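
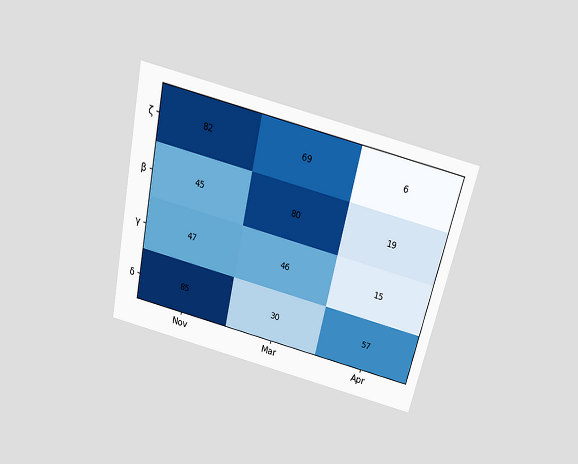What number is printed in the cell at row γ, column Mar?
46

The chart is tilted about 13° clockwise and viewed slightly from above. The (γ, Mar) cell reads 46.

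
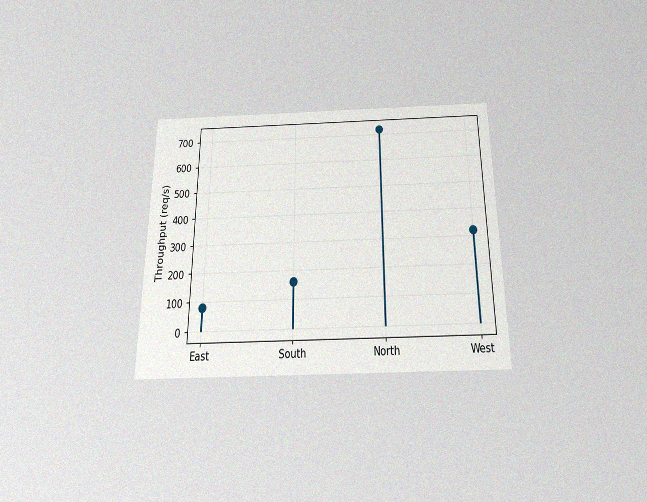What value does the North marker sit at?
720req/s

The chart is viewed slightly from below, with some photo noise. The North marker sits at 720req/s.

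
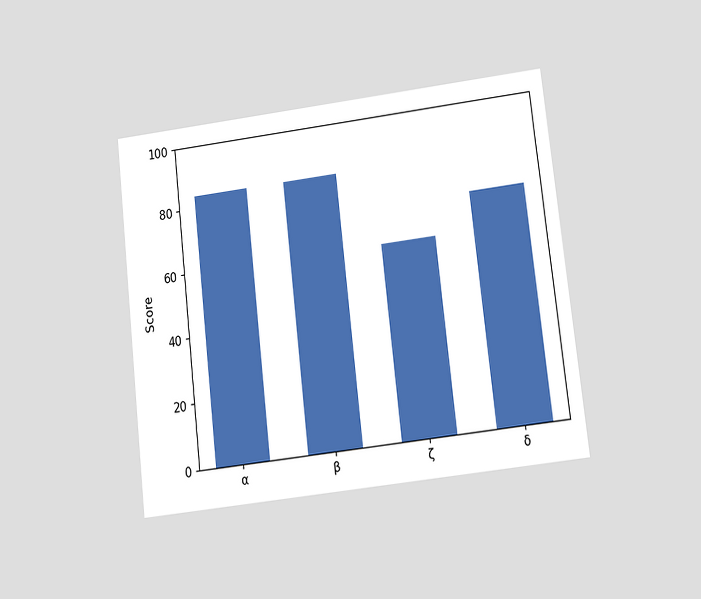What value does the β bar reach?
The chart is tilted about 7° counter-clockwise and viewed at a slight angle. Reading along the chart's y-axis, the β bar reaches 84.

84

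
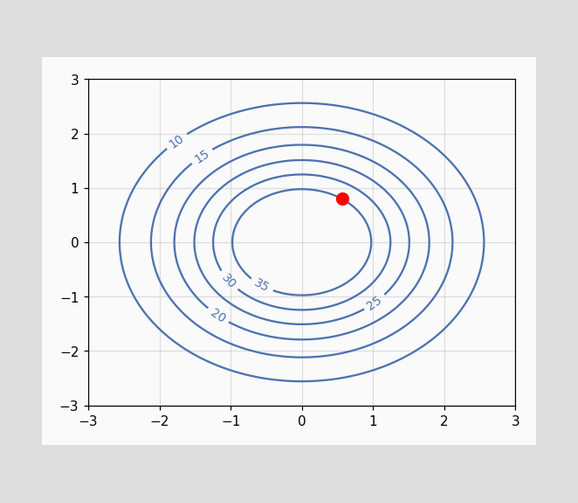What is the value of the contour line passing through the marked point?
35

The marked point sits on the contour labelled 35.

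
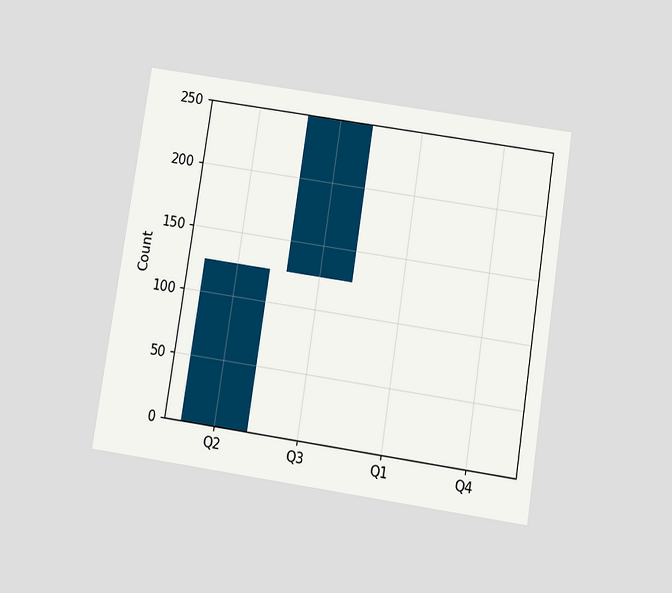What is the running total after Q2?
125

The chart is tilted about 9° clockwise and viewed slightly from below. After Q2 the running total reaches 125.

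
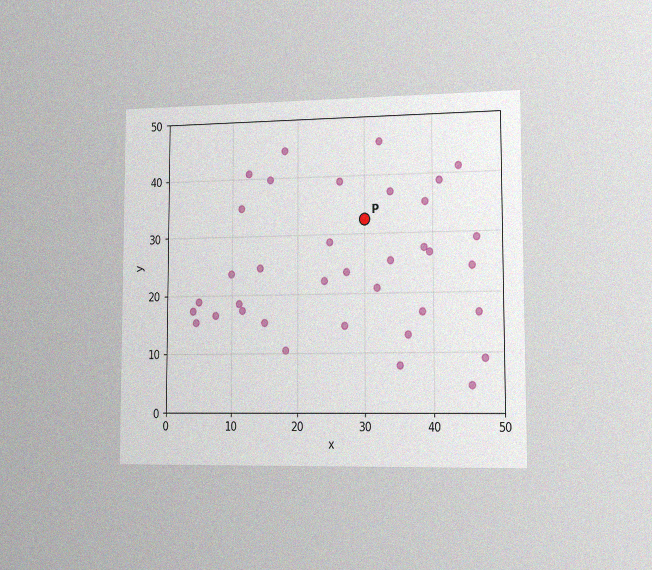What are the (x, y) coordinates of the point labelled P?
(30, 32.5)

The chart is viewed slightly from the right, with some photo noise. Following the gridlines from P to each axis, P sits at (30, 32.5).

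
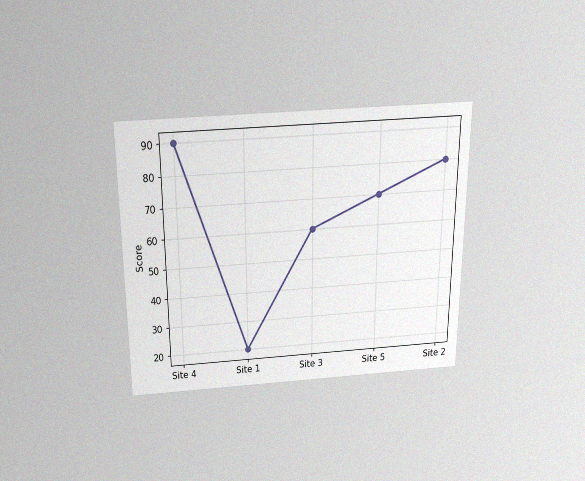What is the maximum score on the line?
90

The chart is viewed slightly from above, with some photo noise. The highest point is at Site 4, and reading across to the y-axis gives 90.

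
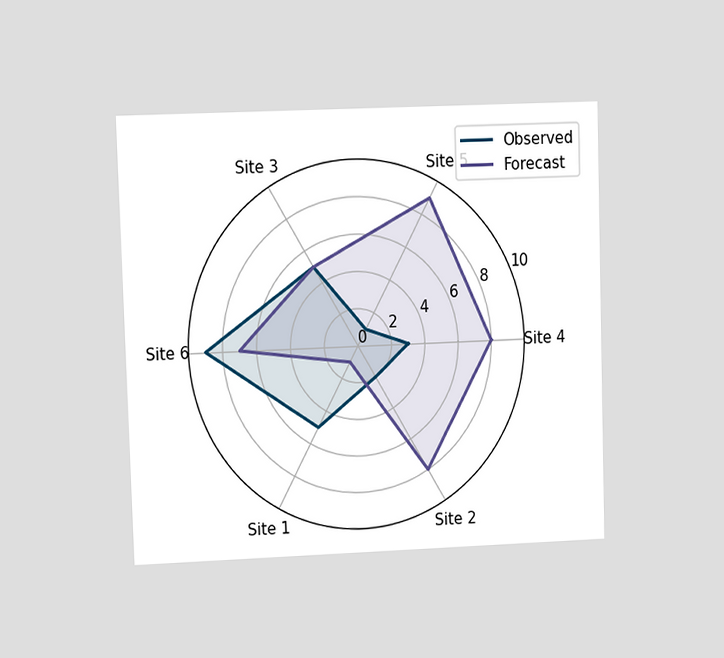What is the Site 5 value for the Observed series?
1

The chart is viewed at a slight angle. On the Site 5 axis, Observed reaches 1.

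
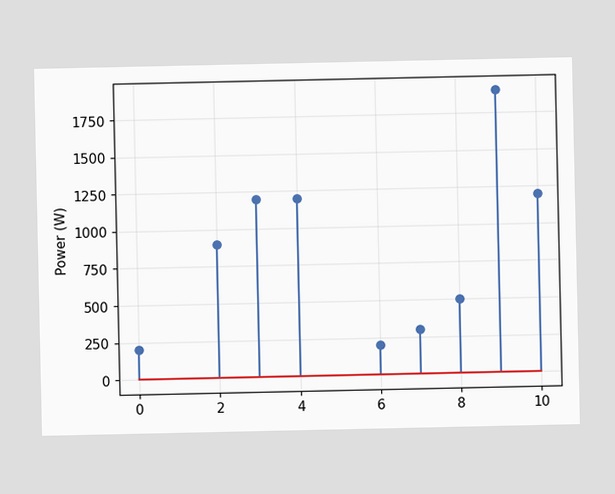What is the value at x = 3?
1200W

The stem at x=3 reaches 1200W.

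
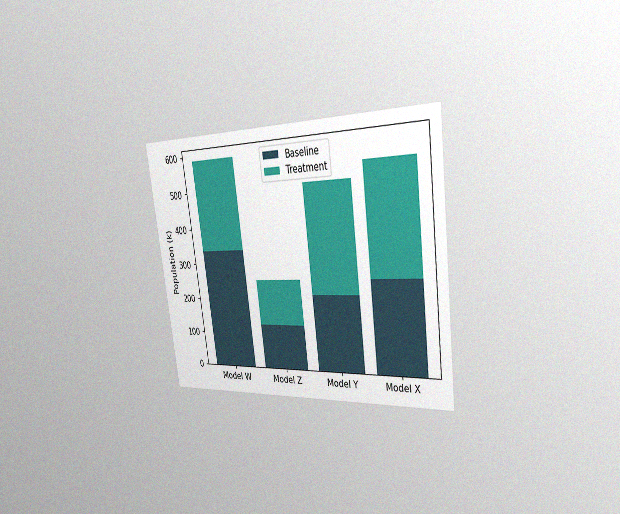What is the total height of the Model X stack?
The chart is tilted about 7° counter-clockwise and viewed slightly from the right, with some photo noise. The Model X stack's top reaches 546k on the y-axis.

546k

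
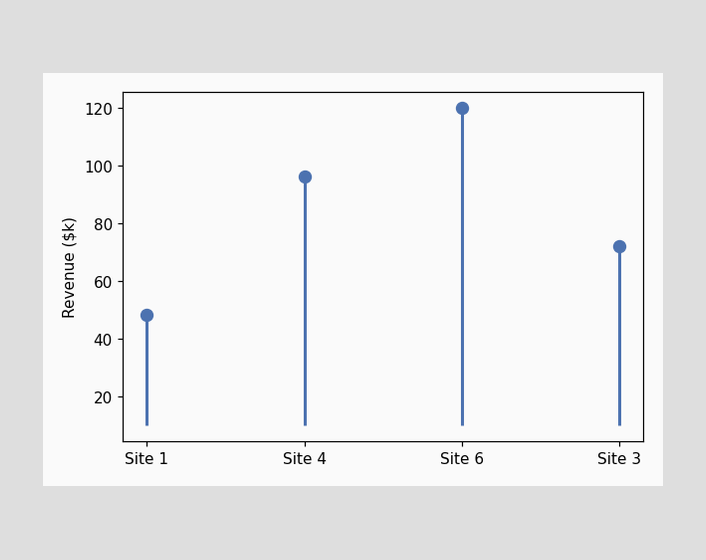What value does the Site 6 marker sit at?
$120k

The Site 6 marker sits at $120k.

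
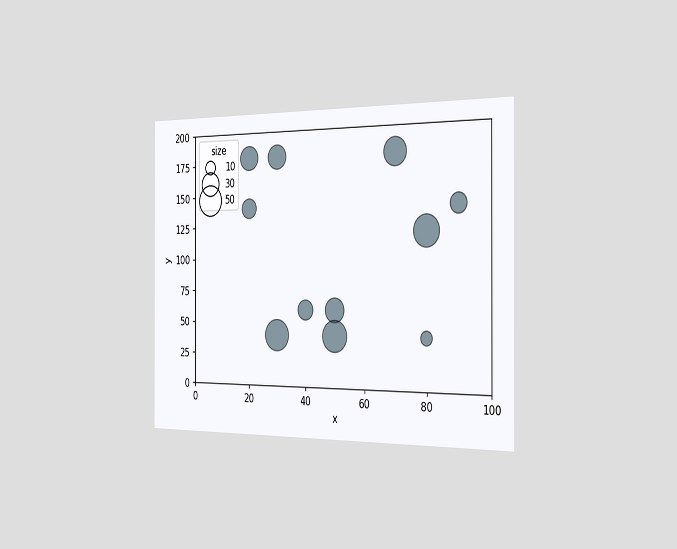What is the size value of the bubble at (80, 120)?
50

The chart is viewed slightly from the right. Matching the bubble at (80, 120) against the size legend gives 50.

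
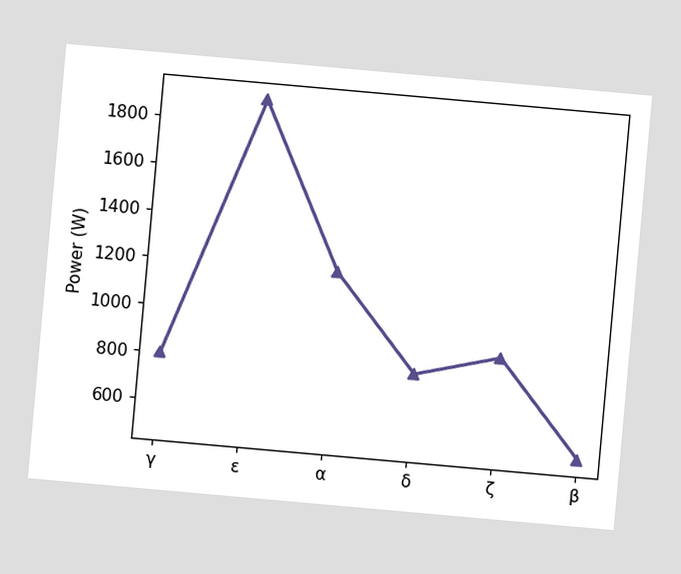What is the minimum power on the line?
The chart is tilted about 5° clockwise. The lowest point is at β, and reading across to the y-axis gives 500W.

500W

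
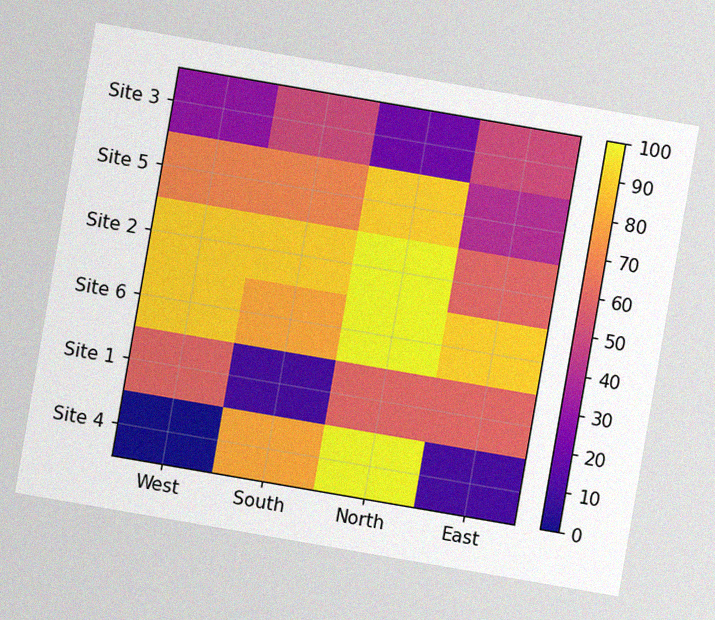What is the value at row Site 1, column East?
The chart is tilted about 10° clockwise, with some photo noise. Matching cell (Site 1, East) against the colorbar gives 60.

60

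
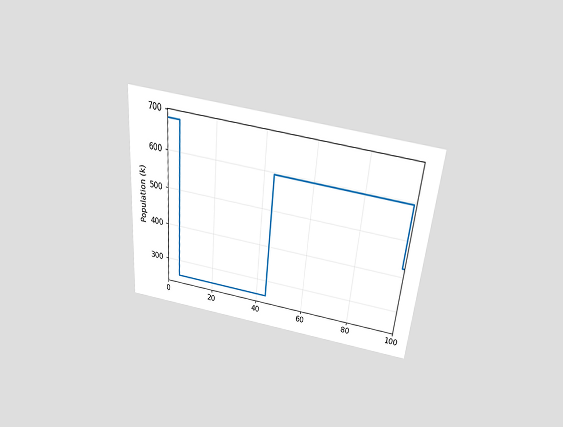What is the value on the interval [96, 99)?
595k

The chart is tilted about 5° clockwise and viewed slightly from above. On [96, 99) the step sits at 595k.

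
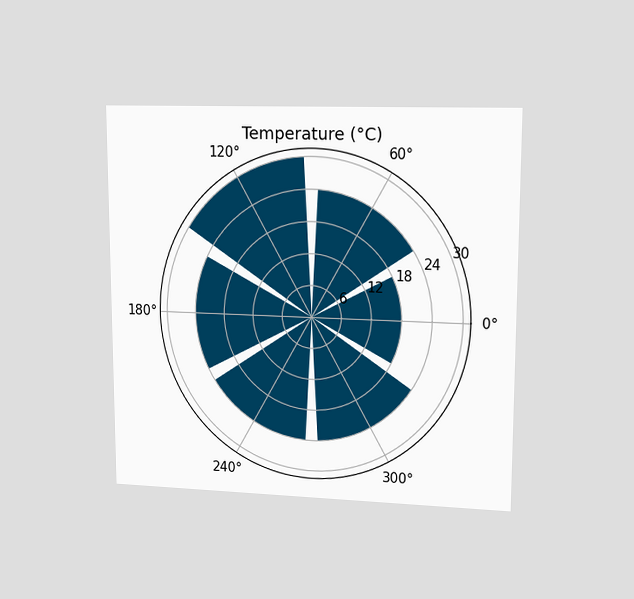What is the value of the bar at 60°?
24°C

The chart is viewed at a slight angle. The bar at 60° reaches 24°C on the radial axis.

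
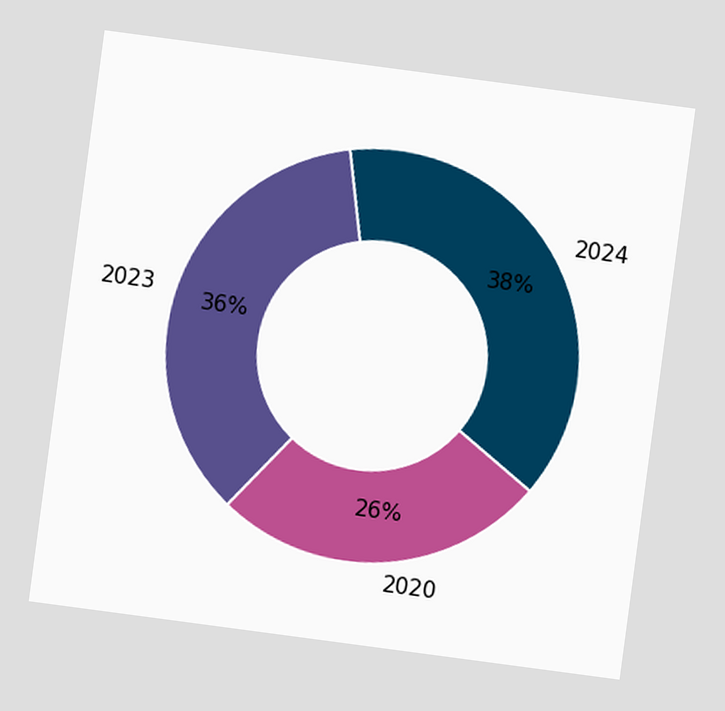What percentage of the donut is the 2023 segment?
36%

The chart is tilted about 8° clockwise. The 2023 segment takes up 36% of the ring.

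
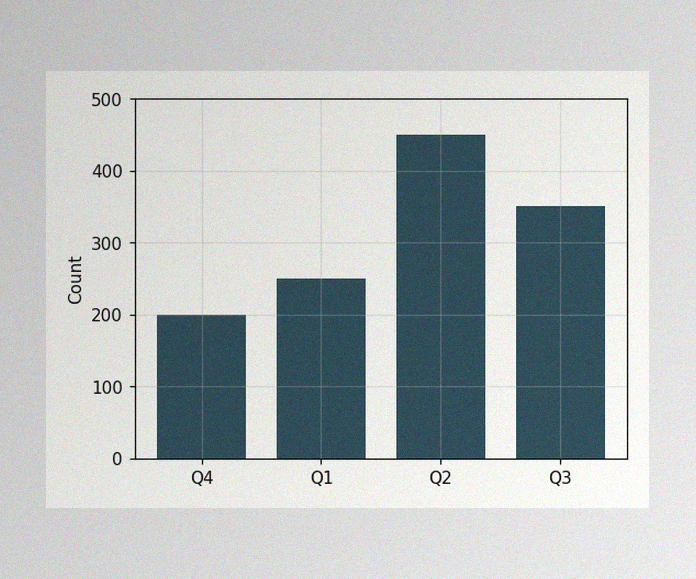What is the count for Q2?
The image has some photo noise and uneven lighting. Reading along the chart's y-axis, the Q2 bar reaches 450.

450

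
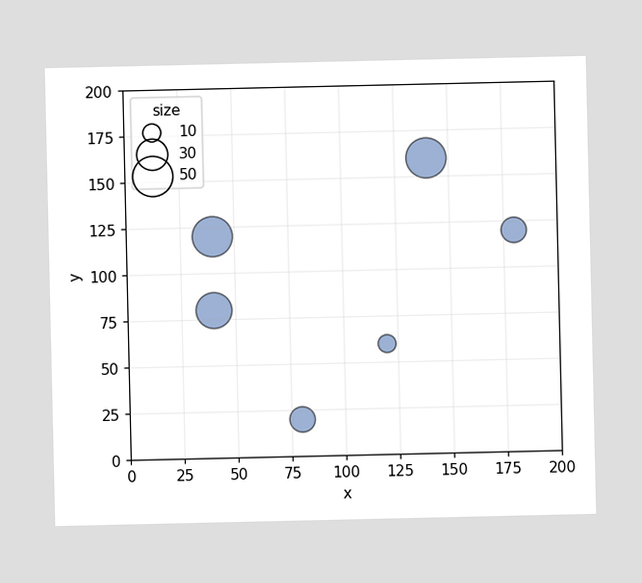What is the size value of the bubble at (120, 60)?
Matching the bubble at (120, 60) against the size legend gives 10.

10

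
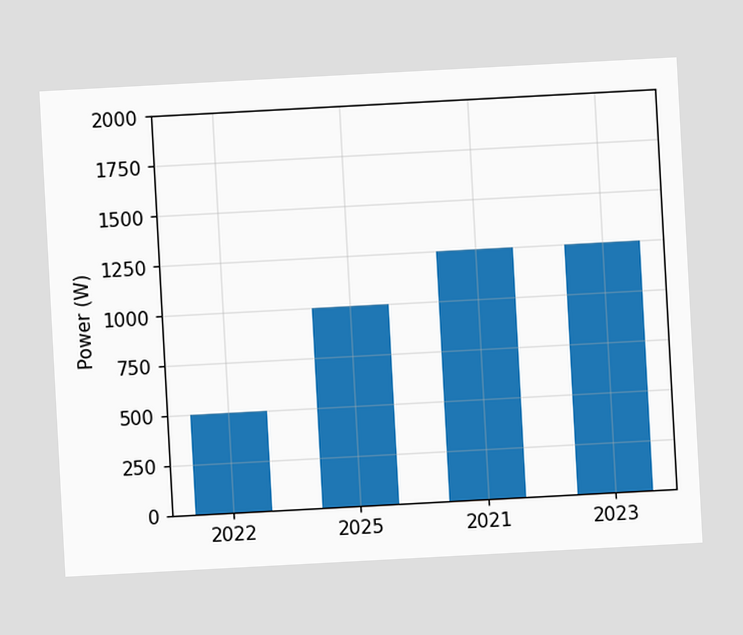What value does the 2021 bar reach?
1250W

The chart is tilted about 3° counter-clockwise. Reading along the chart's y-axis, the 2021 bar reaches 1250W.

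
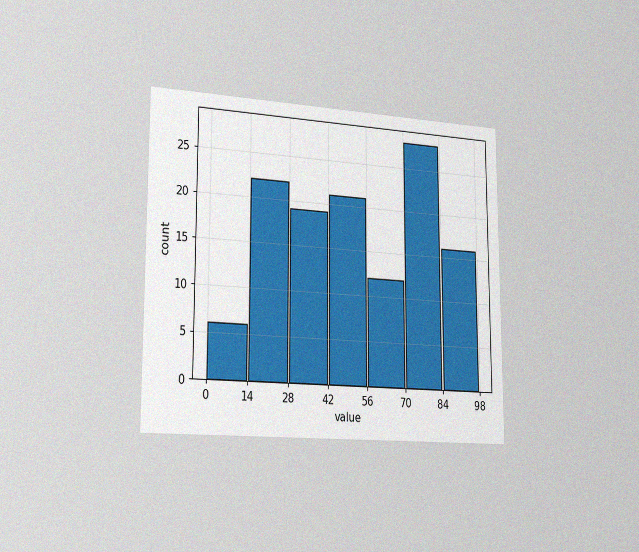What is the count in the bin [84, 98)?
16

The chart is viewed slightly from the left, with some photo noise. The [84, 98) bin has height 16.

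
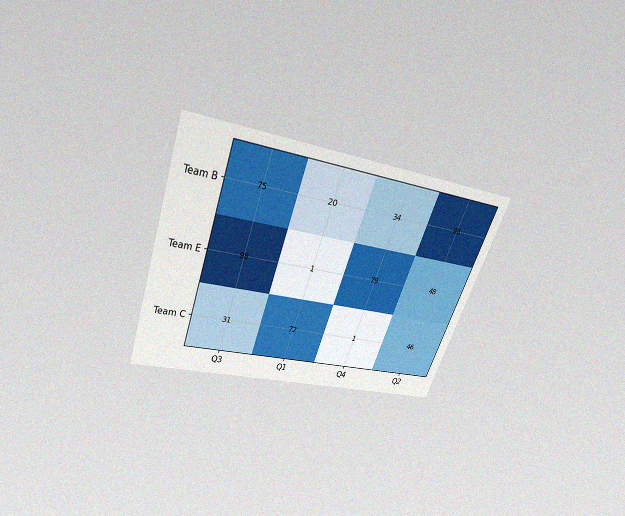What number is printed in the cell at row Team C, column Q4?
1

The chart is tilted about 20° clockwise and viewed slightly from above, with some photo noise. The (Team C, Q4) cell reads 1.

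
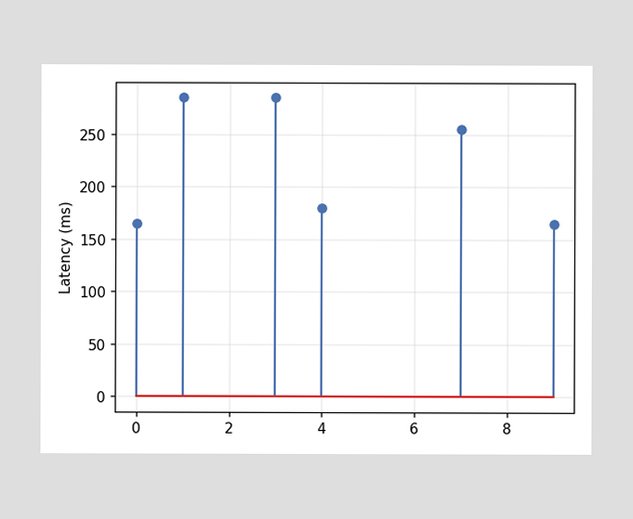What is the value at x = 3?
The stem at x=3 reaches 285ms.

285ms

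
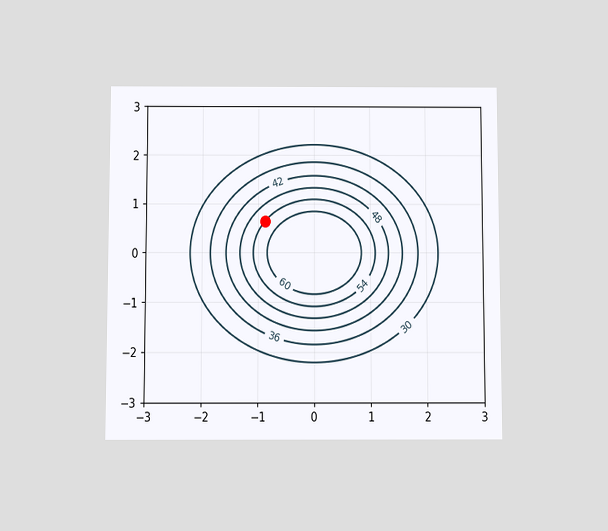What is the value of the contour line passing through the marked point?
54

The chart is viewed slightly from below. The marked point sits on the contour labelled 54.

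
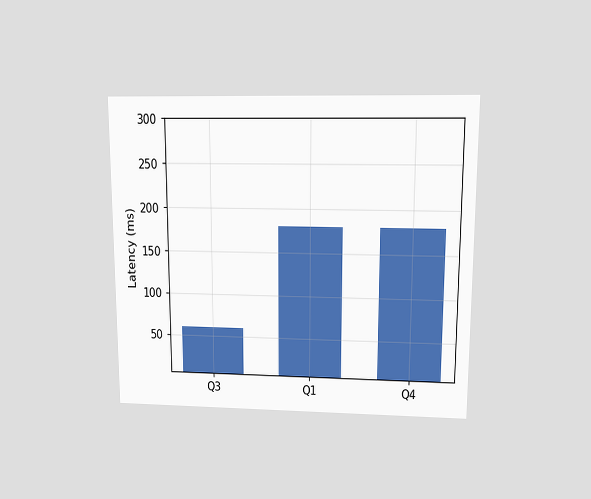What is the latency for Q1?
The chart is viewed at a slight angle. Reading along the chart's y-axis, the Q1 bar reaches 180ms.

180ms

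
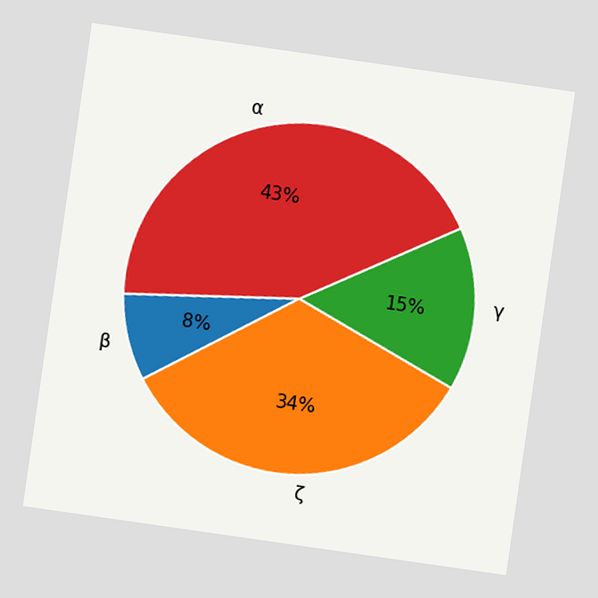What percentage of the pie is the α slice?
The chart is tilted about 8° clockwise. The α slice takes up 43% of the pie.

43%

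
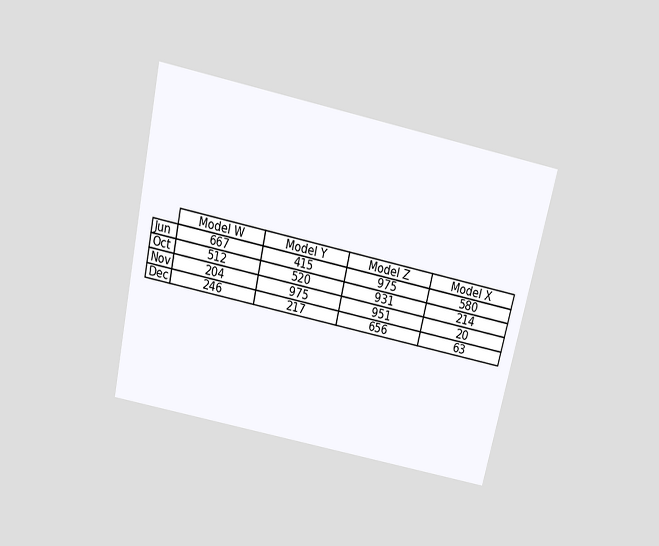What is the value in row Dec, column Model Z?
656

The chart is tilted about 12° clockwise and viewed slightly from above. The (Dec, Model Z) cell reads 656.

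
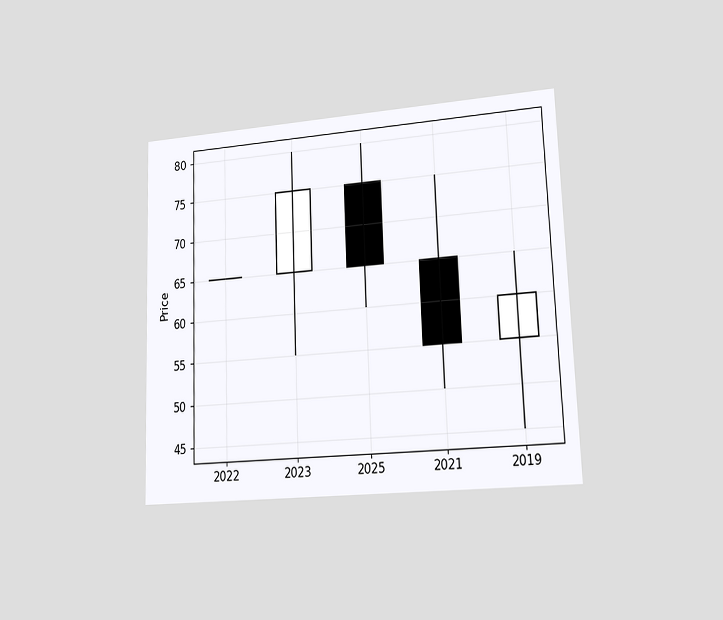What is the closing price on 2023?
The chart is tilted about 2° counter-clockwise and viewed at a slight angle. The 2023 candle closes at 75.

75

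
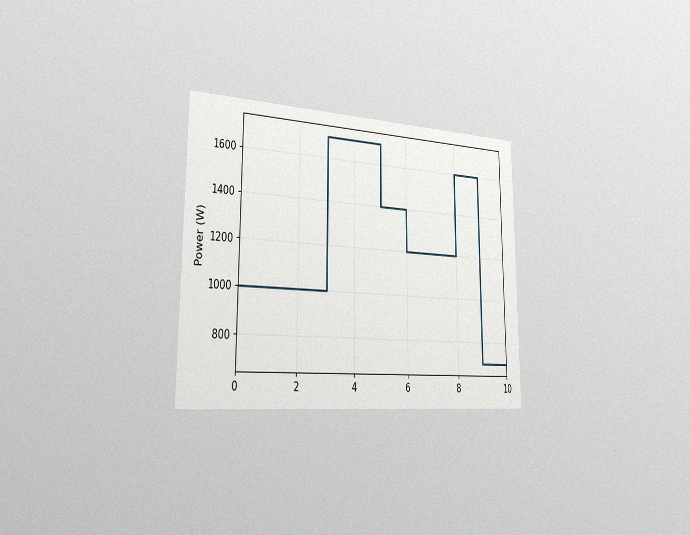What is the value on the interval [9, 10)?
The chart is viewed slightly from the left, with some photo noise. On [9, 10) the step sits at 700W.

700W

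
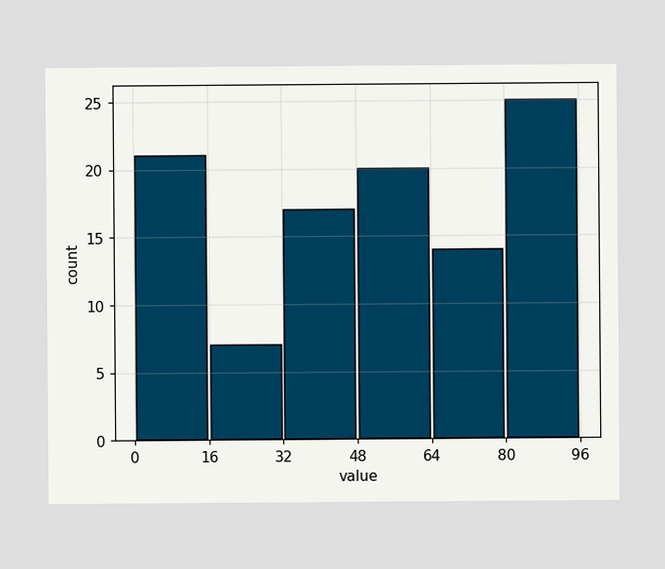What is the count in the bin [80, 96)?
The [80, 96) bin has height 25.

25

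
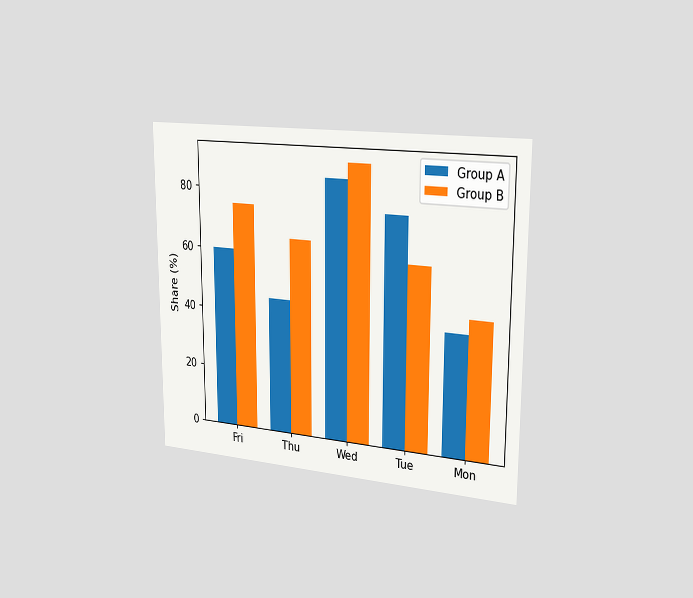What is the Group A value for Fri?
60%

The chart is viewed slightly from the right. The Group A bar at Fri reaches 60% on the y-axis.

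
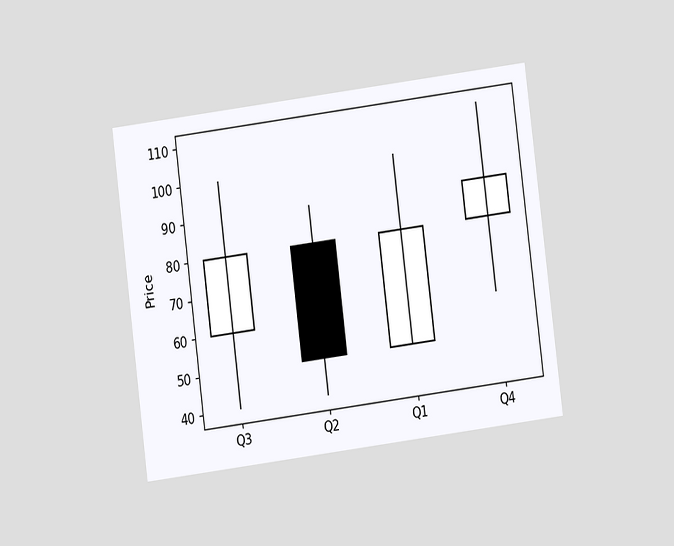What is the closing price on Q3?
The chart is tilted about 7° counter-clockwise and viewed at a slight angle. The Q3 candle closes at 80.

80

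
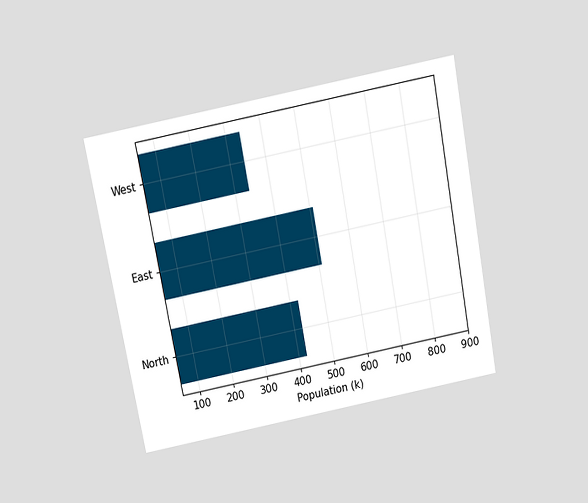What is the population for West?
The chart is tilted about 11° counter-clockwise and viewed slightly from above. Reading along the chart's x-axis, the West bar reaches 340k.

340k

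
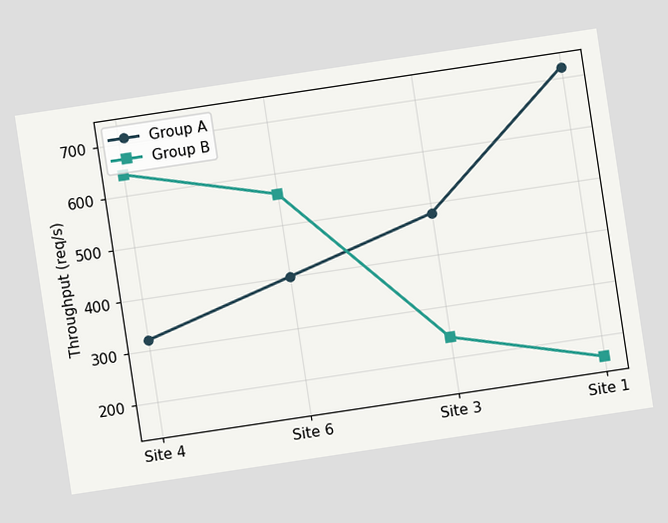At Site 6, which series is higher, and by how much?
Group B, by 160req/s

The chart is tilted about 9° counter-clockwise. At Site 6, Group B sits above the other line by 160req/s.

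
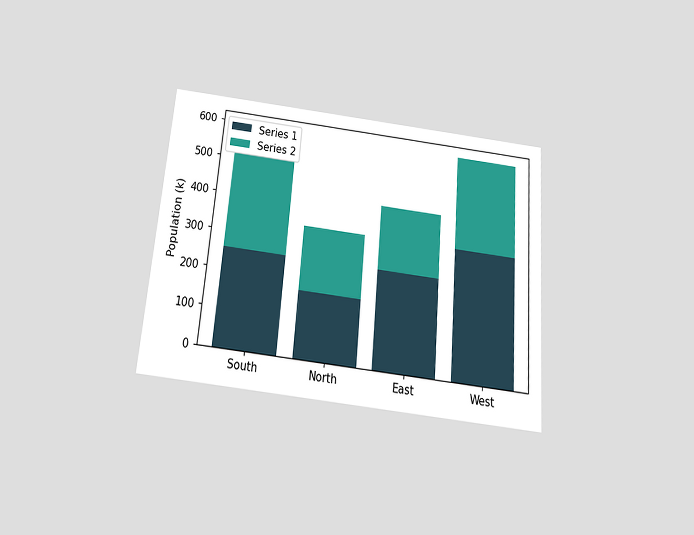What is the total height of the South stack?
510k

The chart is tilted about 5° clockwise and viewed slightly from below. The South stack's top reaches 510k on the y-axis.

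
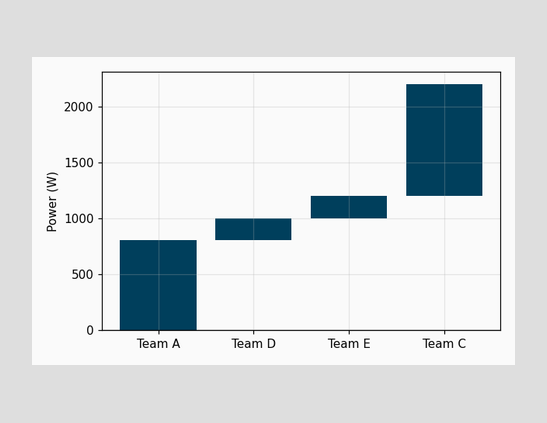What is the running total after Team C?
2200W

After Team C the running total reaches 2200W.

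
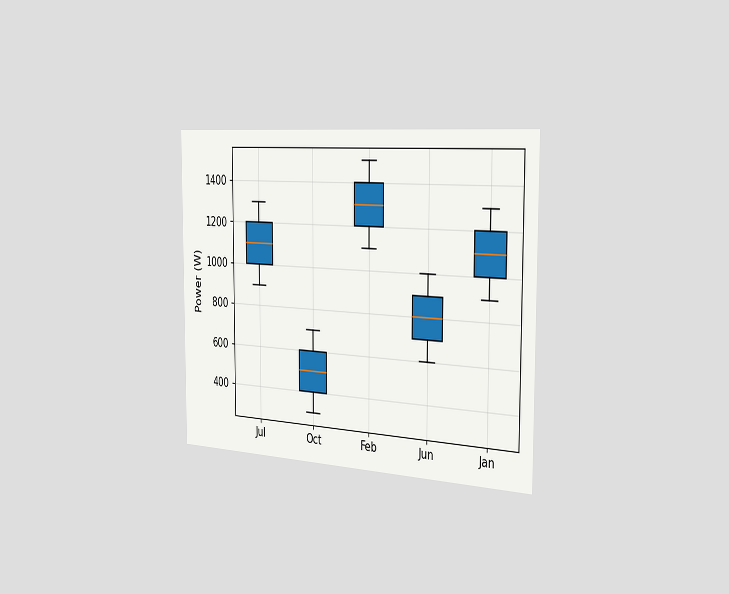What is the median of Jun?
The chart is viewed slightly from the right. The median line in the Jun box sits at 800W.

800W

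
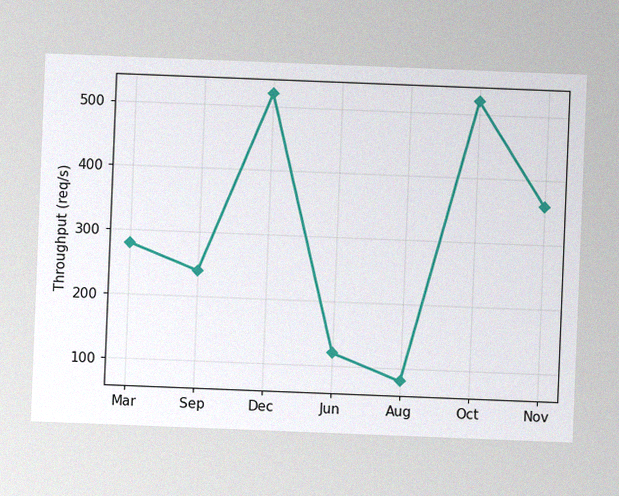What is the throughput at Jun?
120req/s

The chart is tilted about 2° clockwise, with some photo noise. At Jun, the line is at 120req/s.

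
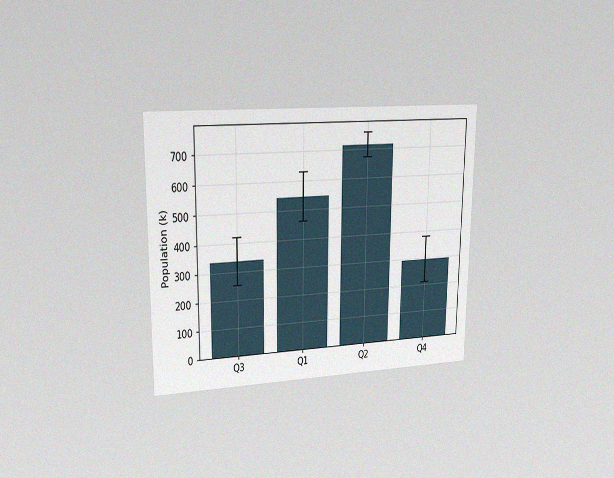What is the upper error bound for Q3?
The chart is viewed at a slight angle, with some photo noise. The Q3 bar's upper whisker reaches 420k.

420k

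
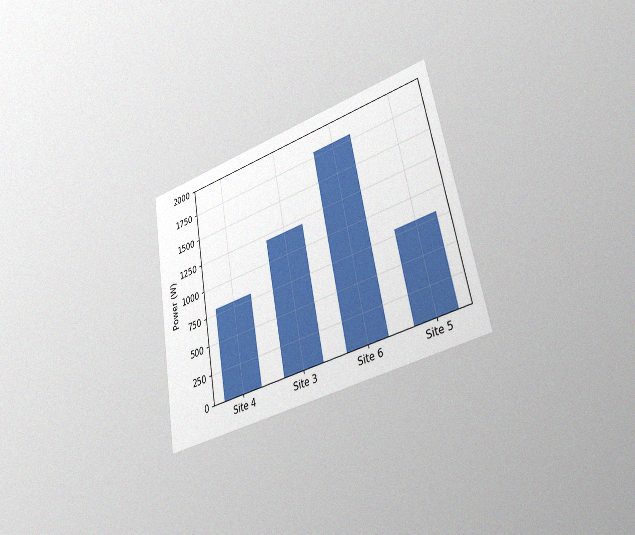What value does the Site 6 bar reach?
1800W

The chart is tilted about 10° counter-clockwise and viewed slightly from the right, with some photo noise. Reading along the chart's y-axis, the Site 6 bar reaches 1800W.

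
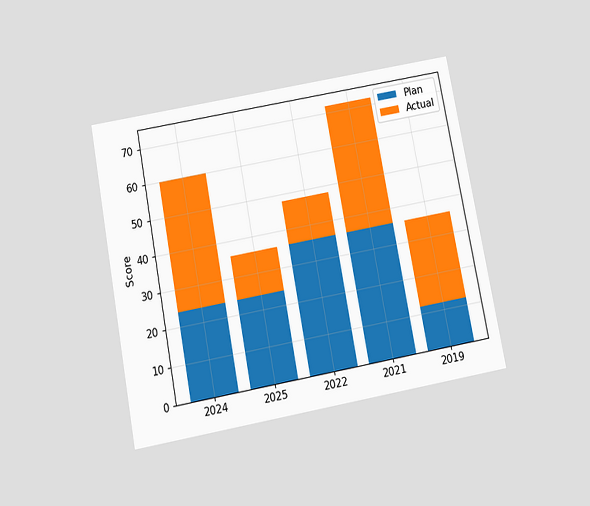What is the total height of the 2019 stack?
The chart is tilted about 11° counter-clockwise and viewed slightly from below. The 2019 stack's top reaches 36 on the y-axis.

36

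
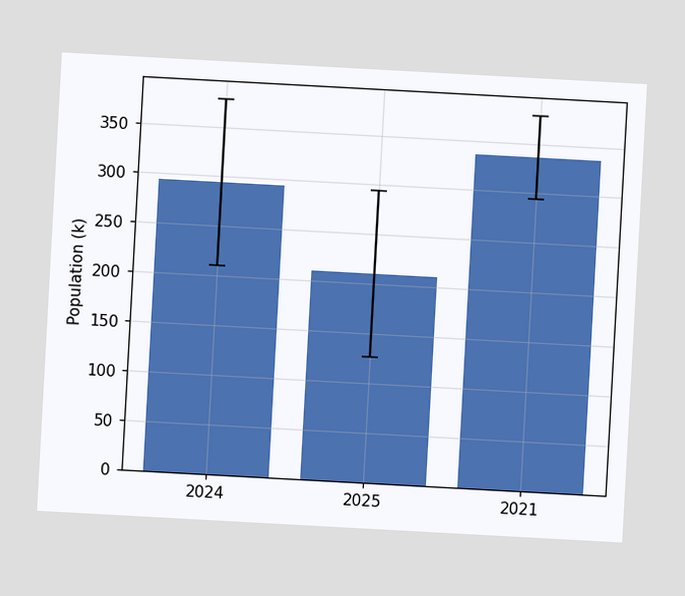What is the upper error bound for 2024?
378k

The chart is tilted about 3° clockwise. The 2024 bar's upper whisker reaches 378k.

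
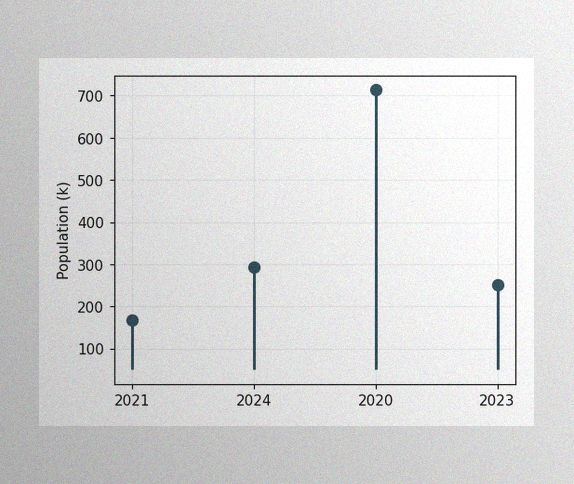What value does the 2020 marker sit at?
The image has some photo noise and uneven lighting. The 2020 marker sits at 714k.

714k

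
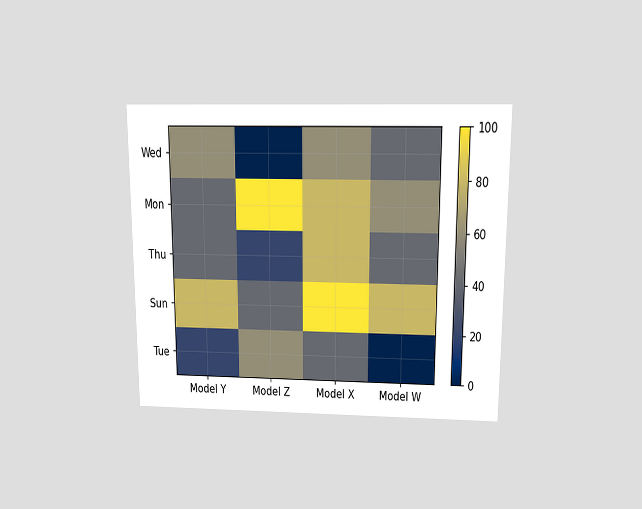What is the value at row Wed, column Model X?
The chart is viewed slightly from above. Matching cell (Wed, Model X) against the colorbar gives 60.

60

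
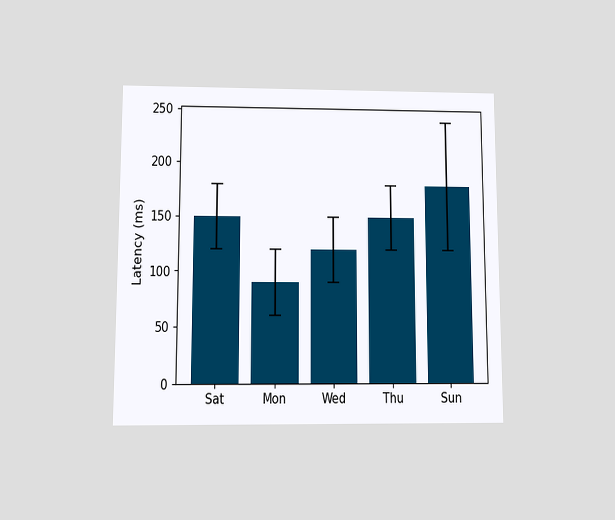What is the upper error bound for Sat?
The chart is viewed at a slight angle. The Sat bar's upper whisker reaches 180ms.

180ms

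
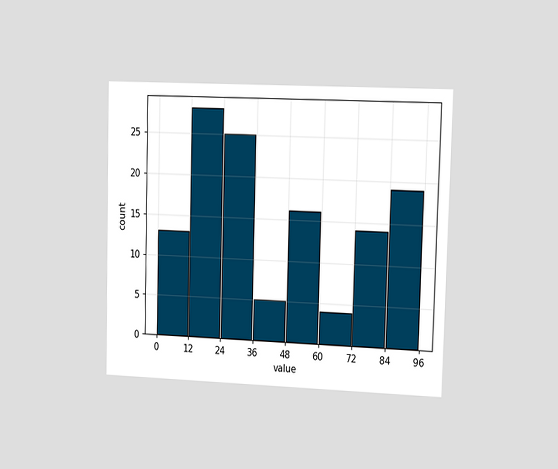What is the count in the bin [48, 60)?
The chart is viewed slightly from the right. The [48, 60) bin has height 16.

16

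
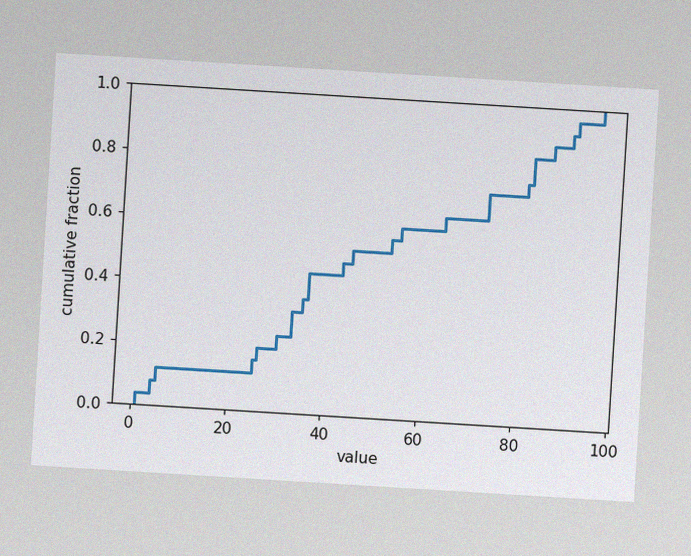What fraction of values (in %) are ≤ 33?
32%

The chart is tilted about 4° clockwise, with some photo noise. At x=33 the ECDF step is at 32%.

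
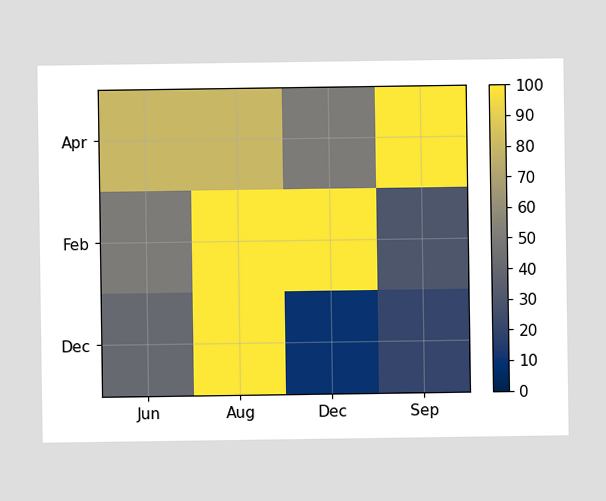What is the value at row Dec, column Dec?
Matching cell (Dec, Dec) against the colorbar gives 10.

10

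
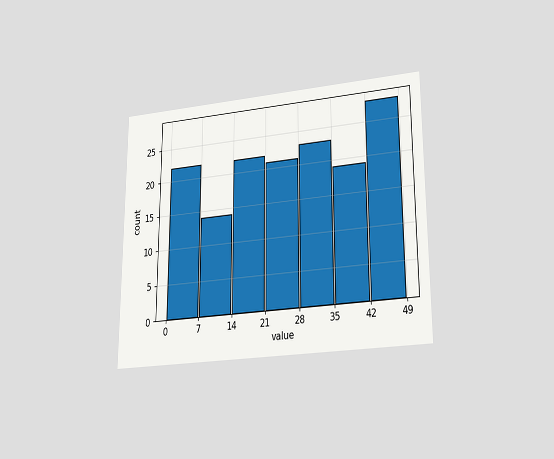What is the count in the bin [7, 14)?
14

The chart is viewed slightly from below. The [7, 14) bin has height 14.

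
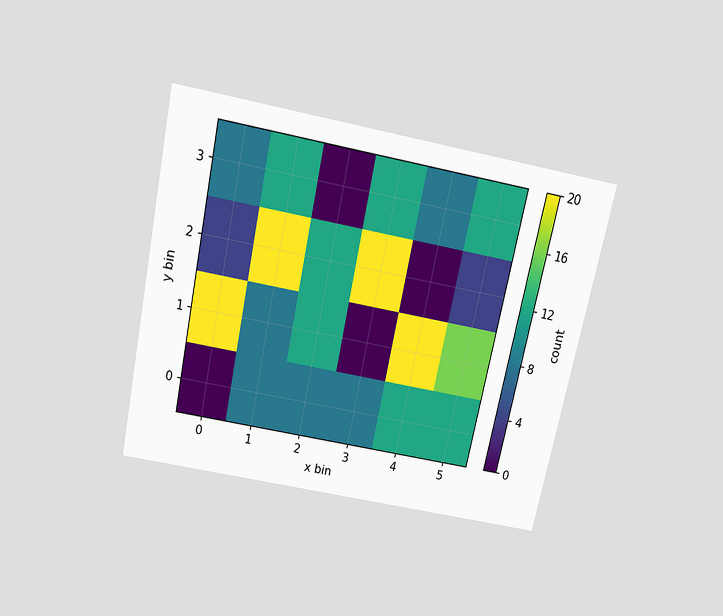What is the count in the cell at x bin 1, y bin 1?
The chart is tilted about 12° clockwise and viewed slightly from above. Matching the cell (1, 1) against the colorbar gives 8.

8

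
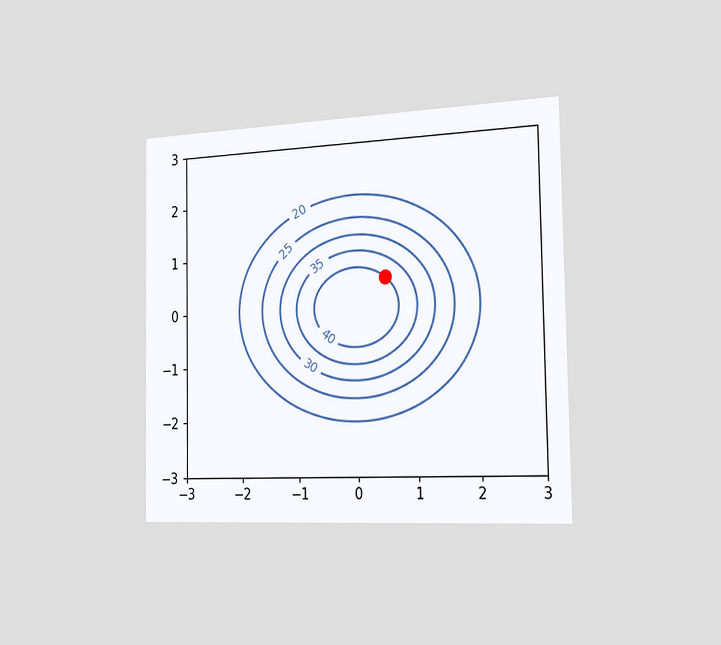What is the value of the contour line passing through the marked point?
The chart is viewed slightly from the right. The marked point sits on the contour labelled 40.

40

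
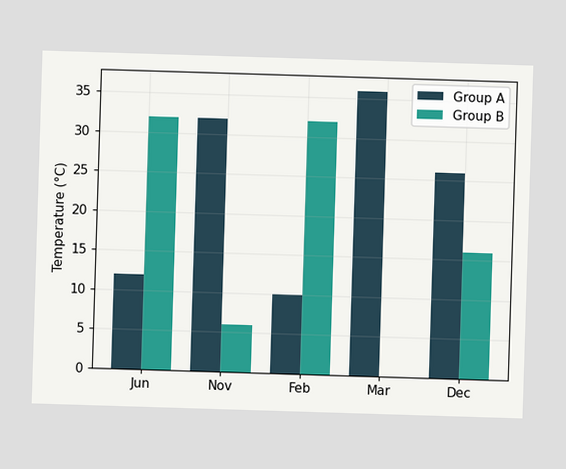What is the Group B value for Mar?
0°C

The Group B bar at Mar reaches 0°C on the y-axis.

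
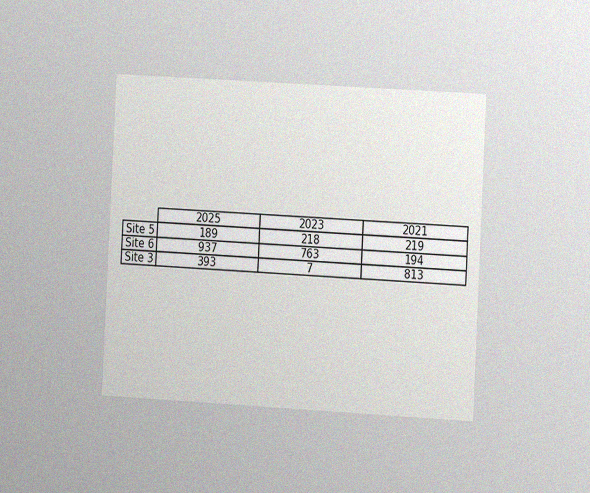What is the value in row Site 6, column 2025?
The chart is tilted about 3° clockwise and viewed at a slight angle, with some photo noise. The (Site 6, 2025) cell reads 937.

937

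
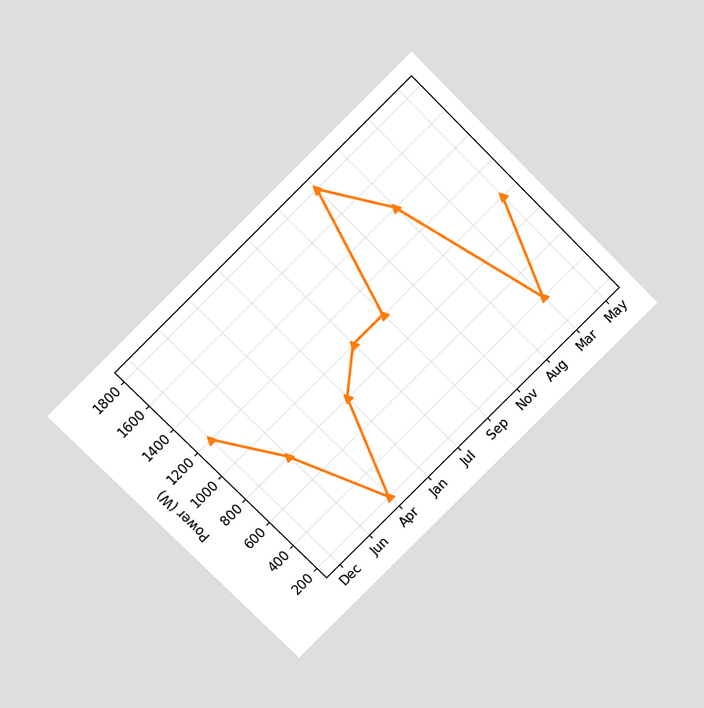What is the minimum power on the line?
The chart is tilted about 45° counter-clockwise and viewed at a slight angle. The lowest point is at Apr, and reading across to the y-axis gives 200W.

200W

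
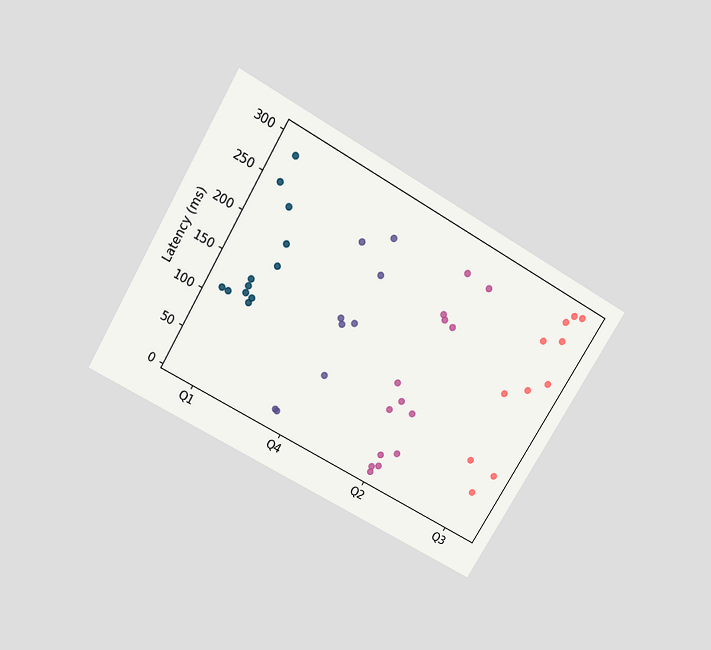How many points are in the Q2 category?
14

The chart is tilted about 30° clockwise and viewed slightly from above. Counting the markers in the Q2 column gives 14.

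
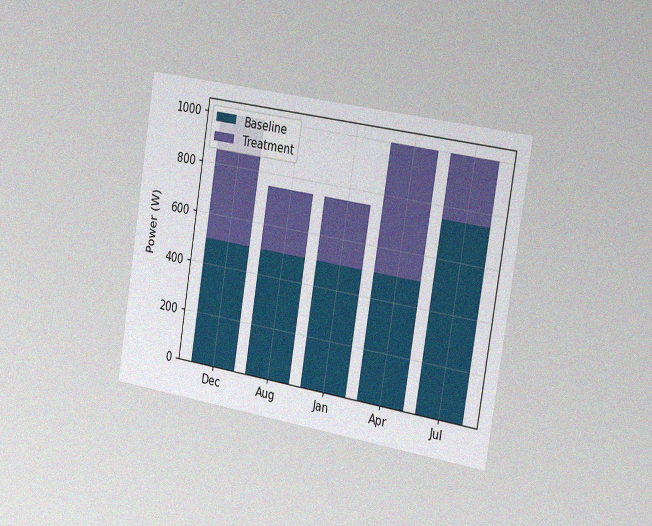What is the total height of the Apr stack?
The chart is tilted about 9° clockwise and viewed slightly from the right, with some photo noise. The Apr stack's top reaches 1000W on the y-axis.

1000W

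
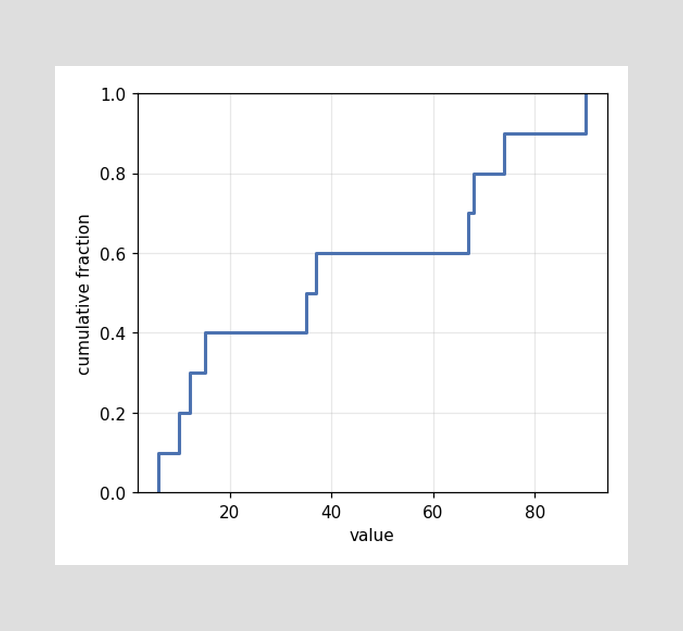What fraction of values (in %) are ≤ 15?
40%

At x=15 the ECDF step is at 40%.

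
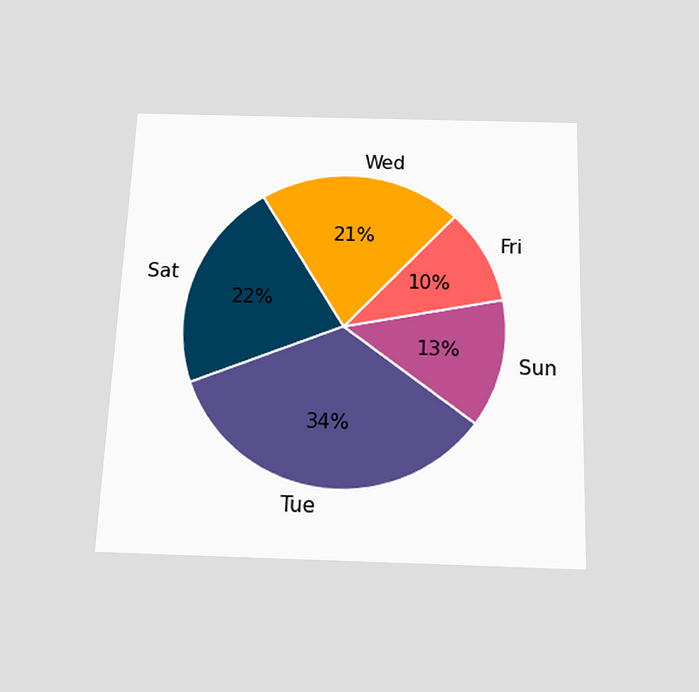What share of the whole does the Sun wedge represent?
13%

The chart is tilted about 2° clockwise and viewed slightly from below. The Sun slice takes up 13% of the pie.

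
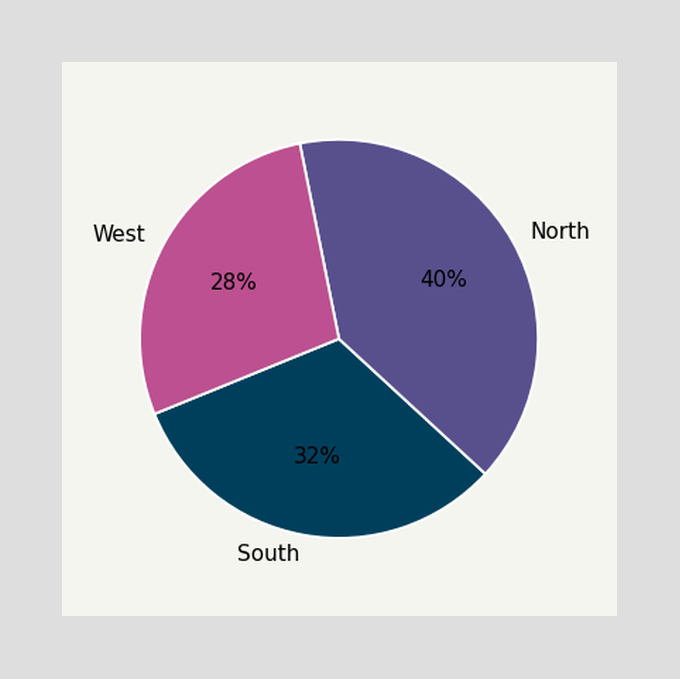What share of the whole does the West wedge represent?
The West slice takes up 28% of the pie.

28%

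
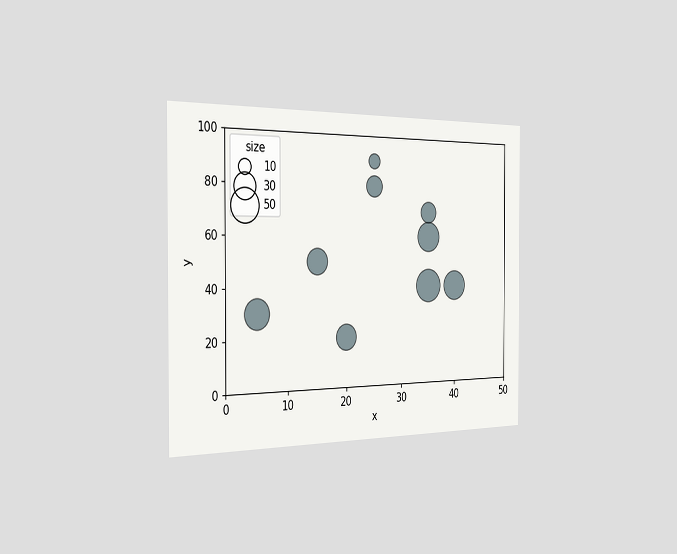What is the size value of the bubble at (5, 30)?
40

The chart is viewed slightly from the left. Matching the bubble at (5, 30) against the size legend gives 40.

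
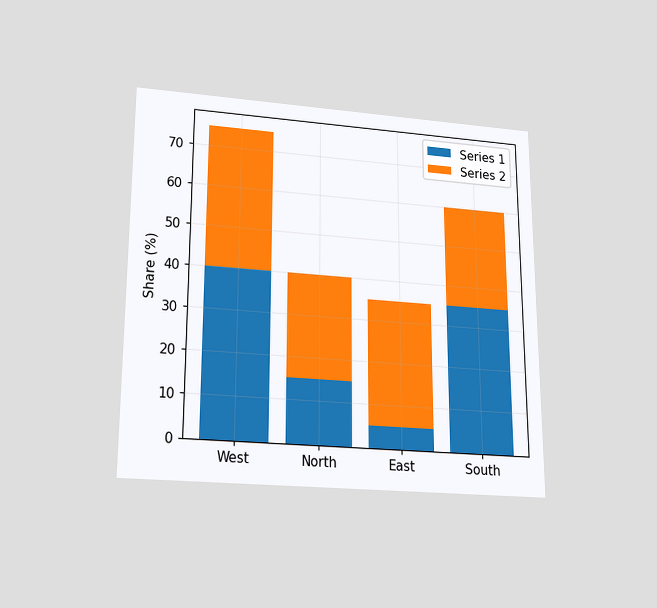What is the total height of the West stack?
75%

The chart is viewed slightly from below. The West stack's top reaches 75% on the y-axis.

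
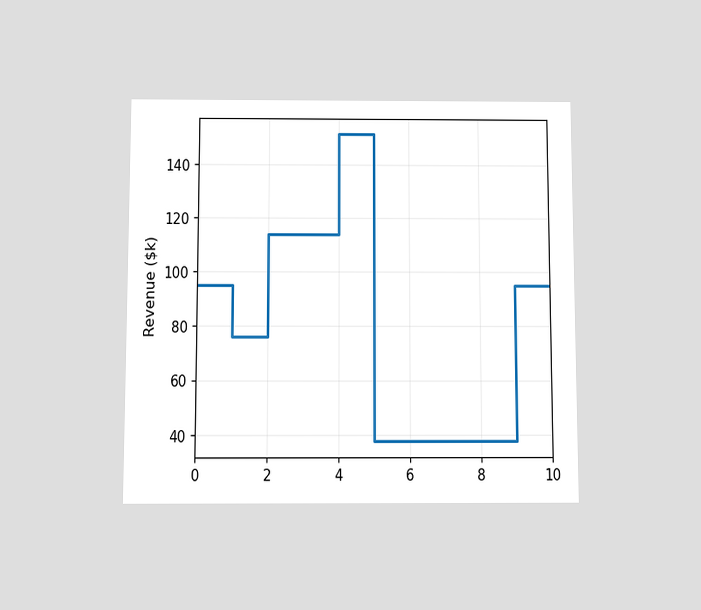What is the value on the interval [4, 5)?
$152k

The chart is viewed slightly from below. On [4, 5) the step sits at $152k.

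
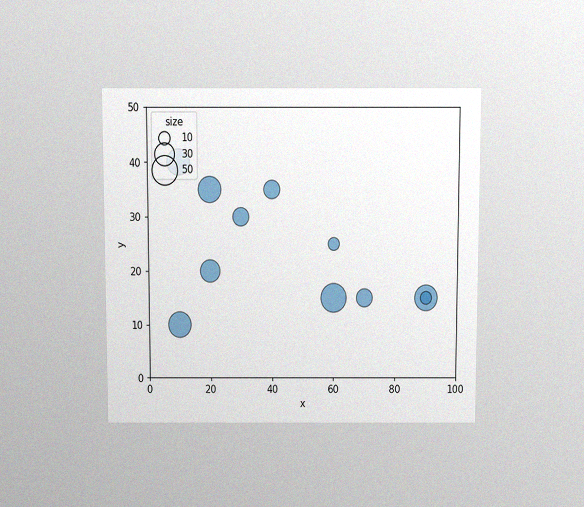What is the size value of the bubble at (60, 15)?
The chart is viewed slightly from above, with some photo noise. Matching the bubble at (60, 15) against the size legend gives 50.

50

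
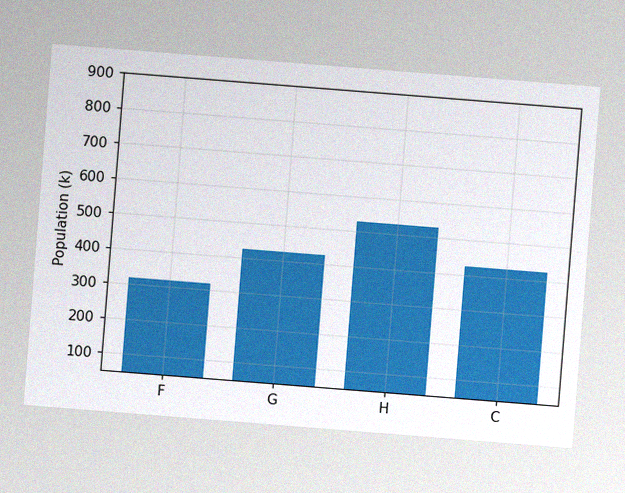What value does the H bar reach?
The chart is tilted about 5° clockwise, with some photo noise. Reading along the chart's y-axis, the H bar reaches 530k.

530k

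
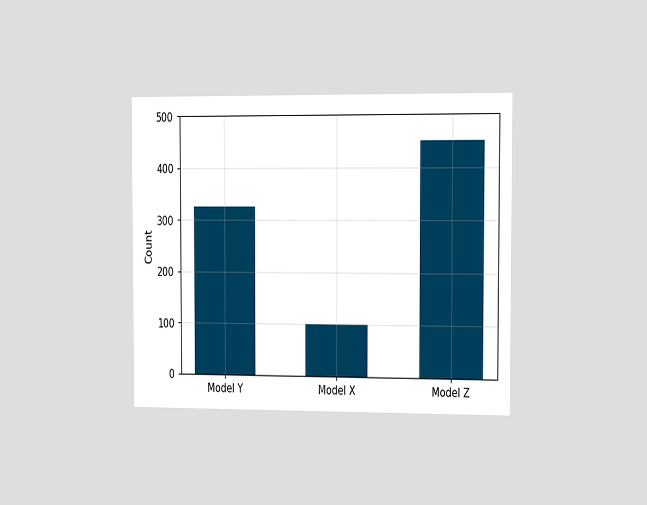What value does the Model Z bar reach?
The chart is viewed slightly from the right. Reading along the chart's y-axis, the Model Z bar reaches 450.

450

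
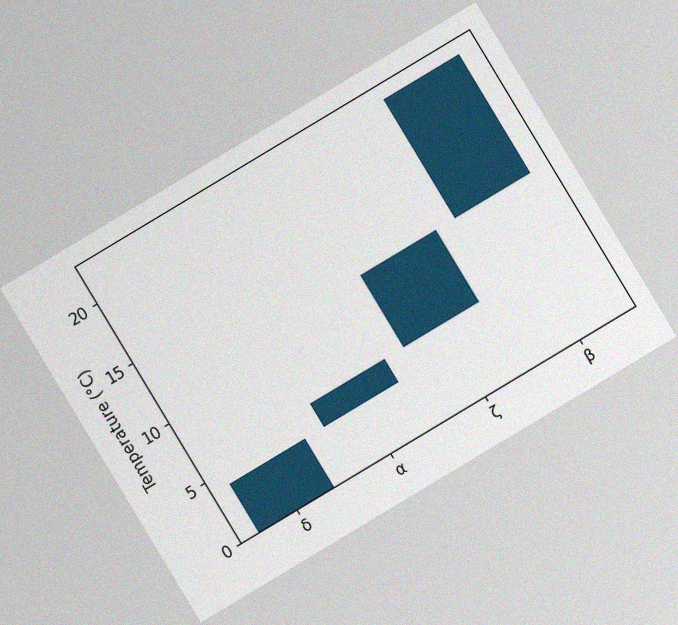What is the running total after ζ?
The chart is tilted about 31° counter-clockwise, with some photo noise. After ζ the running total reaches 12°C.

12°C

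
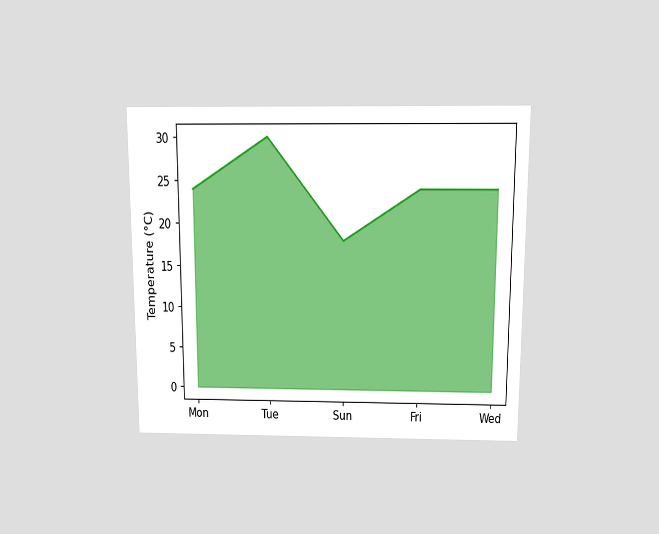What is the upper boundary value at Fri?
24°C

The chart is viewed slightly from above. At Fri the upper boundary is at 24°C.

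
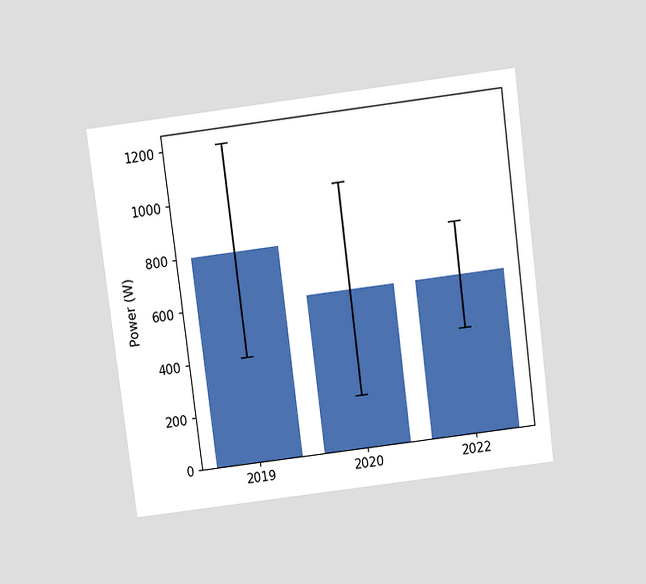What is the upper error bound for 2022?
800W

The chart is tilted about 7° counter-clockwise and viewed slightly from above. The 2022 bar's upper whisker reaches 800W.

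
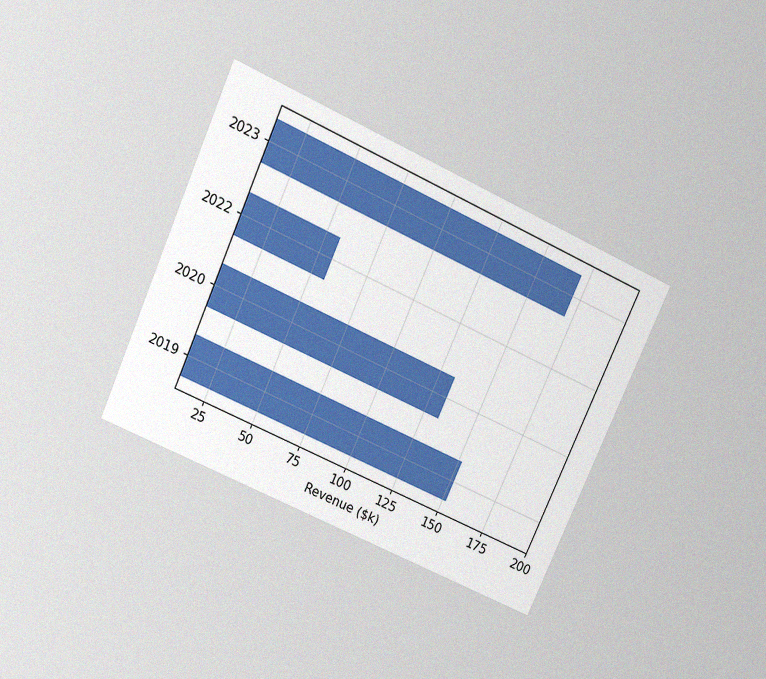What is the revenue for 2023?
The chart is tilted about 24° clockwise and viewed slightly from above, with some photo noise. Reading along the chart's x-axis, the 2023 bar reaches $171k.

$171k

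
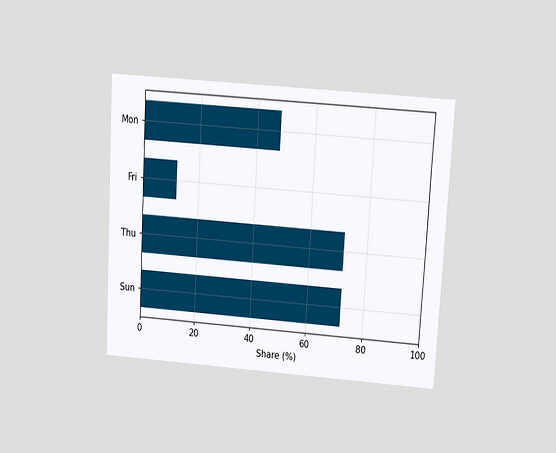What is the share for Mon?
48%

The chart is tilted about 3° clockwise and viewed slightly from above. Reading along the chart's x-axis, the Mon bar reaches 48%.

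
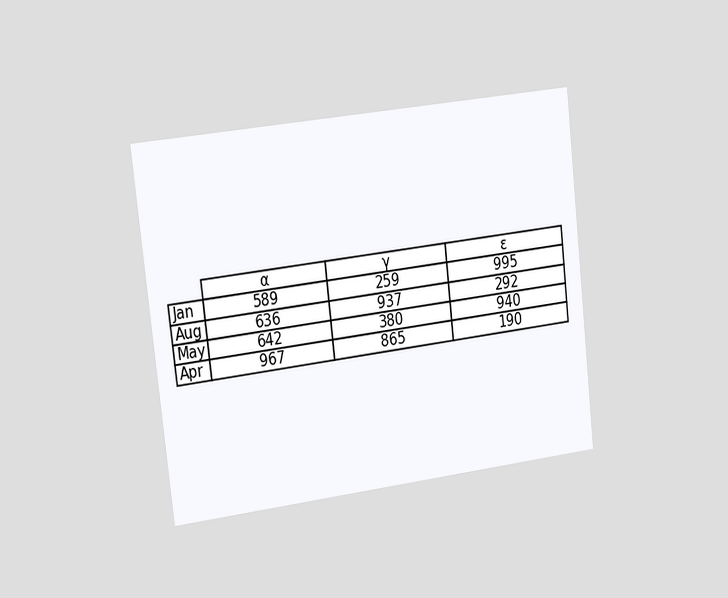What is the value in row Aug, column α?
636

The chart is tilted about 7° counter-clockwise and viewed slightly from the left. The (Aug, α) cell reads 636.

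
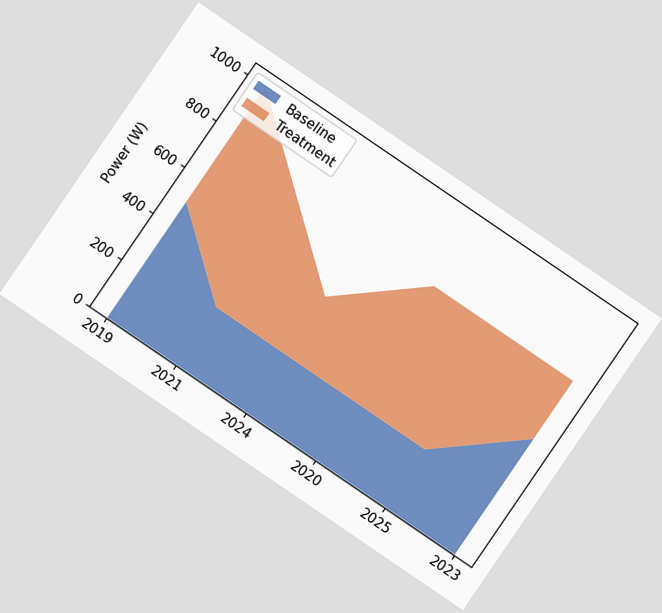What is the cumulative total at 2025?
The chart is tilted about 34° clockwise. The stacked total at 2025 reaches 750W.

750W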